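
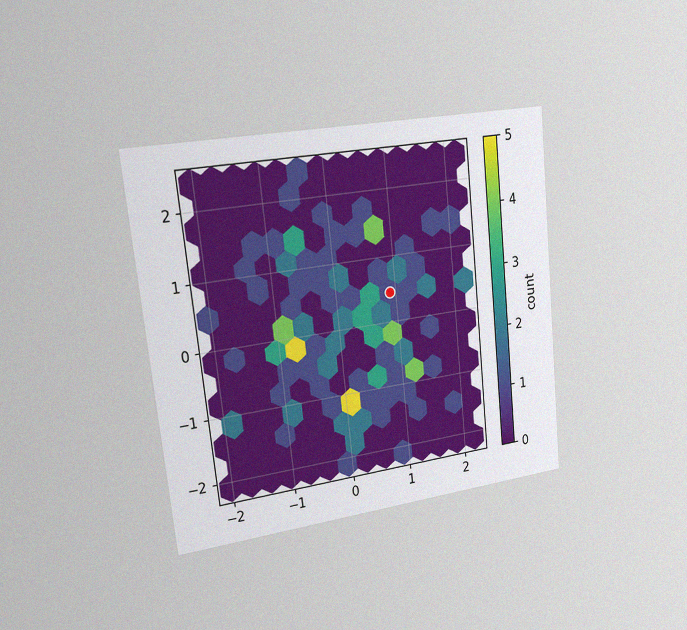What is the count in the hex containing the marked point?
1

The chart is tilted about 6° counter-clockwise and viewed slightly from the left, with some photo noise. The marked hex reads 1 on the colorbar.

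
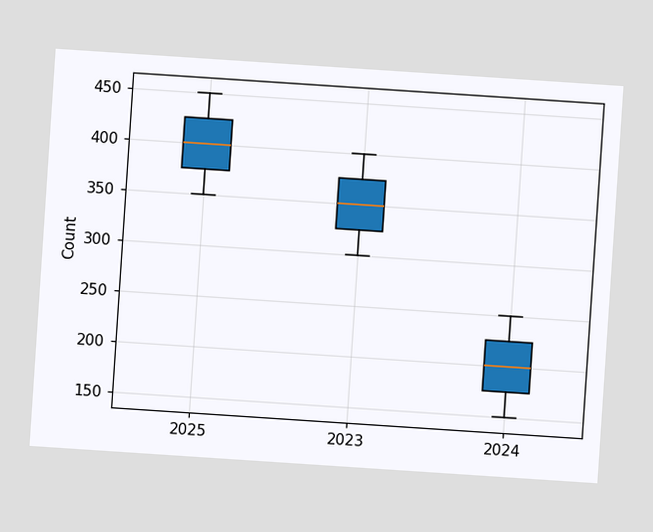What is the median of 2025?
400

The chart is tilted about 4° clockwise. The median line in the 2025 box sits at 400.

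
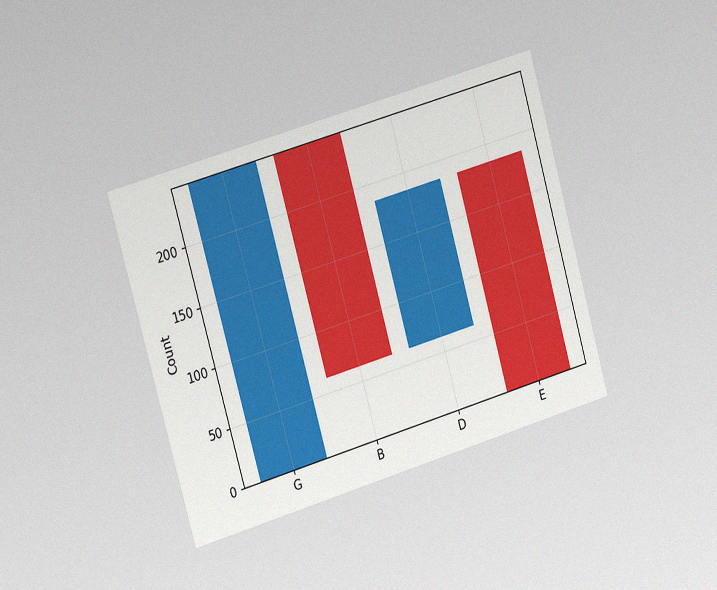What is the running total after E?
The chart is tilted about 16° counter-clockwise and viewed at a slight angle, with some photo noise. After E the running total reaches 0.

0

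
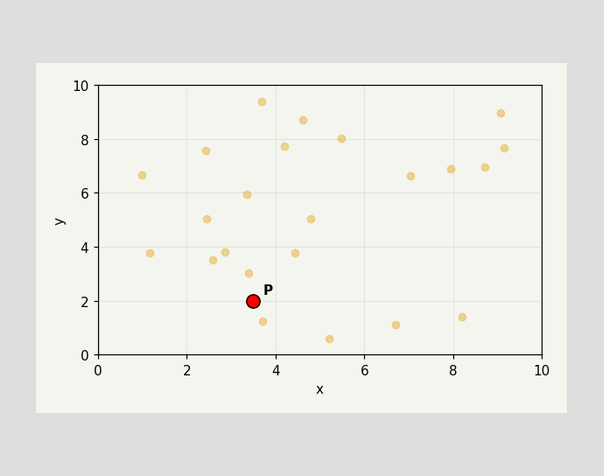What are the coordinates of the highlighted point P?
(3.5, 2)

Following the gridlines from P to each axis, P sits at (3.5, 2).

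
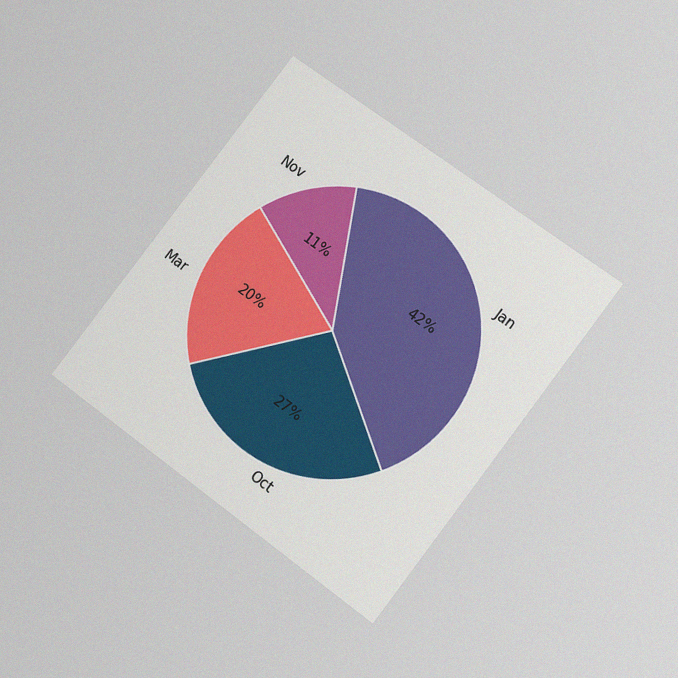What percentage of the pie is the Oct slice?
The chart is tilted about 37° clockwise and viewed at a slight angle, with some photo noise. The Oct slice takes up 27% of the pie.

27%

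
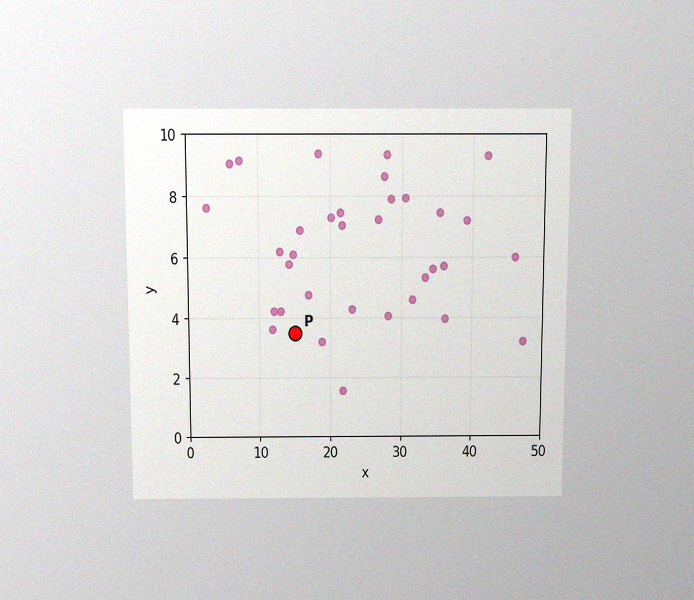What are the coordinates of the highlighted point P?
(15, 3.5)

The chart is viewed slightly from above, with some photo noise. Following the gridlines from P to each axis, P sits at (15, 3.5).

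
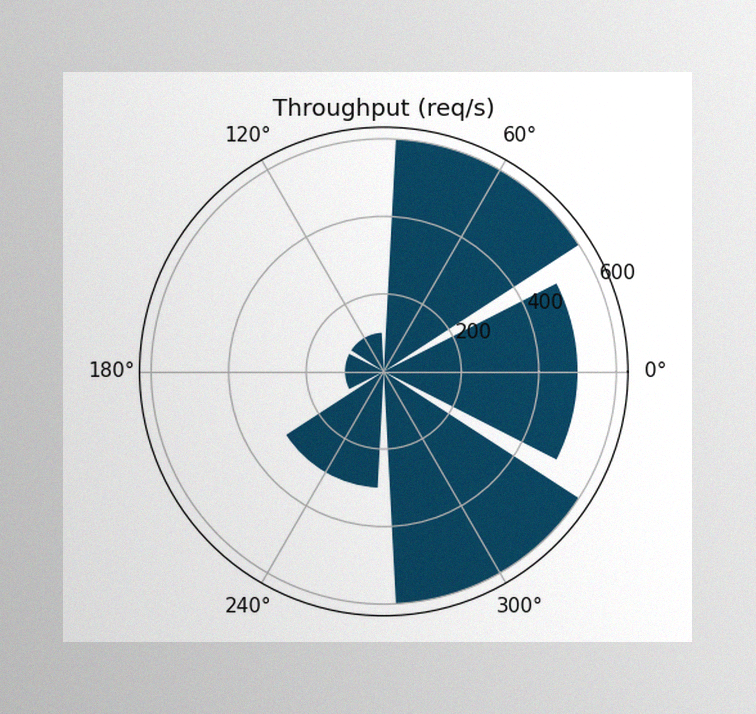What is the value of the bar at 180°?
100req/s

The image has some photo noise and uneven lighting. The bar at 180° reaches 100req/s on the radial axis.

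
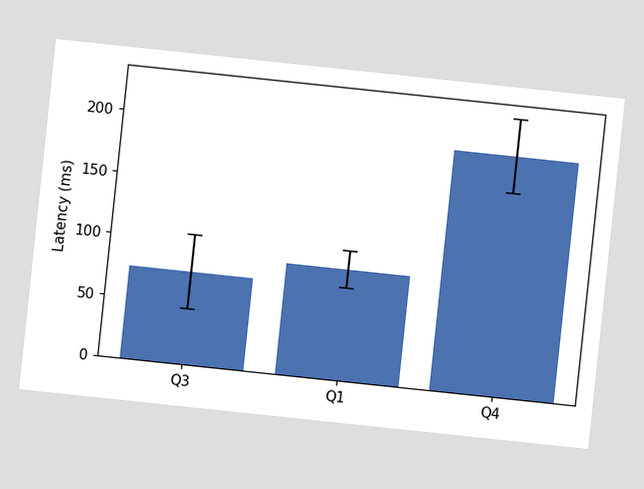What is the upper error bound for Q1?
The chart is tilted about 6° clockwise. The Q1 bar's upper whisker reaches 105ms.

105ms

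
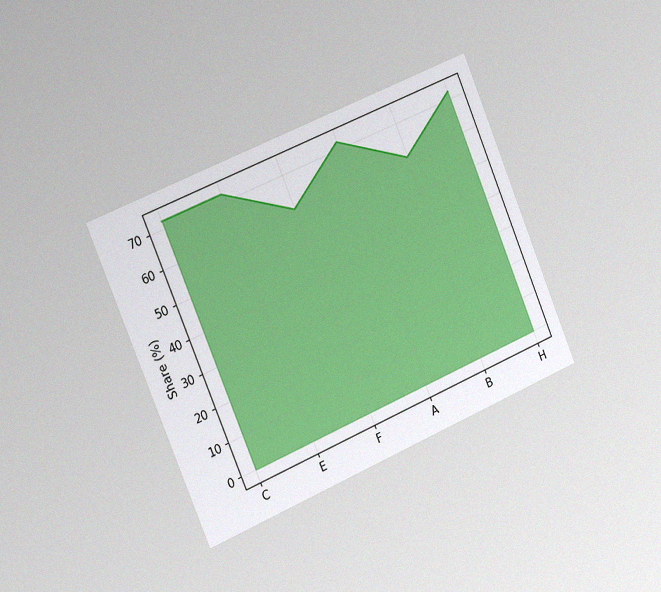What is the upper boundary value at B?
The chart is tilted about 23° counter-clockwise and viewed slightly from the left, with some photo noise. At B the upper boundary is at 60%.

60%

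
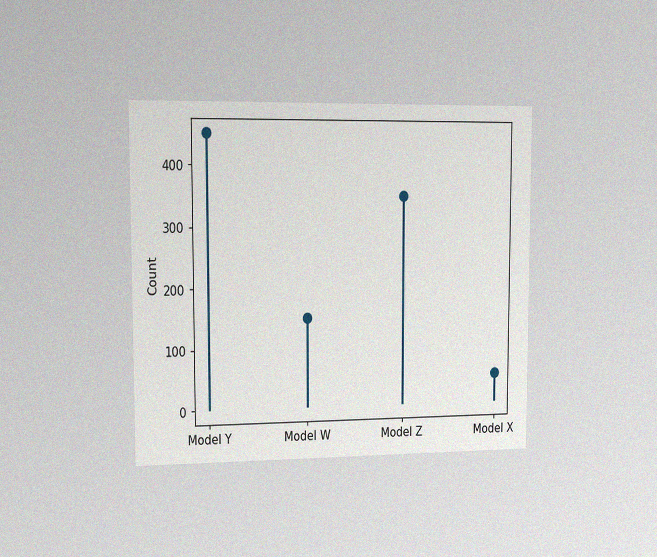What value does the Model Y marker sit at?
450

The chart is viewed slightly from the left, with some photo noise. The Model Y marker sits at 450.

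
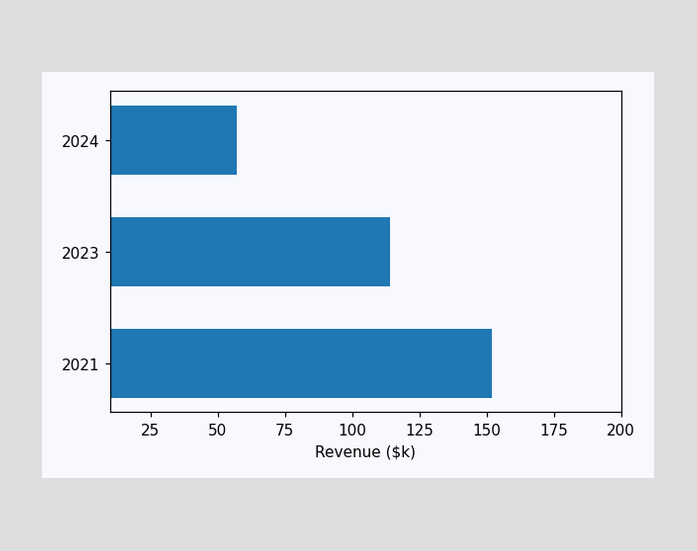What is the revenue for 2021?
Reading along the chart's x-axis, the 2021 bar reaches $152k.

$152k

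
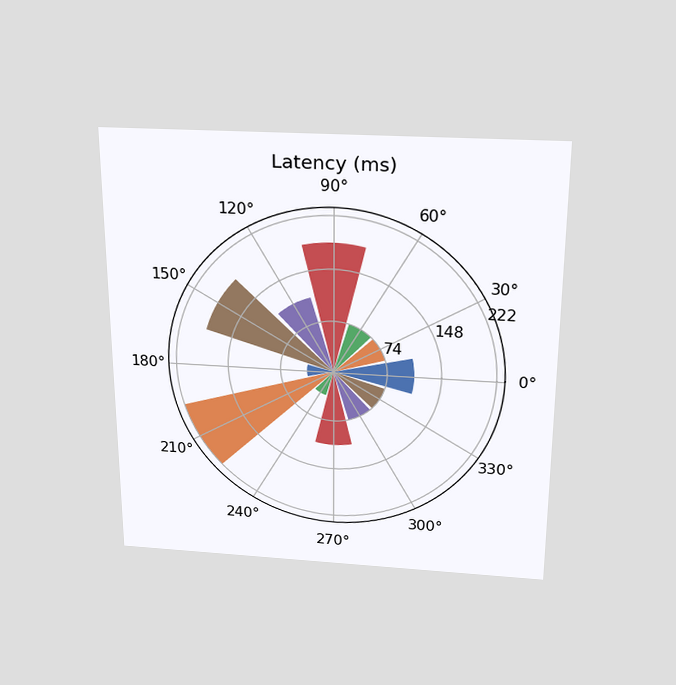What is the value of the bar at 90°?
185ms

The chart is viewed slightly from above. The bar at 90° reaches 185ms on the radial axis.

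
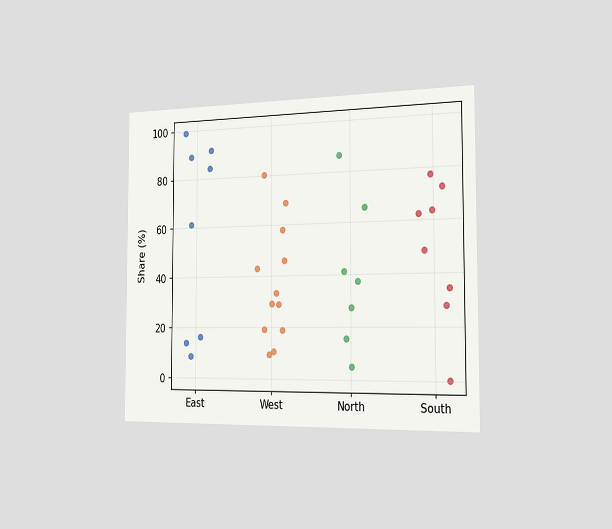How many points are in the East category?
The chart is viewed slightly from the right. Counting the markers in the East column gives 8.

8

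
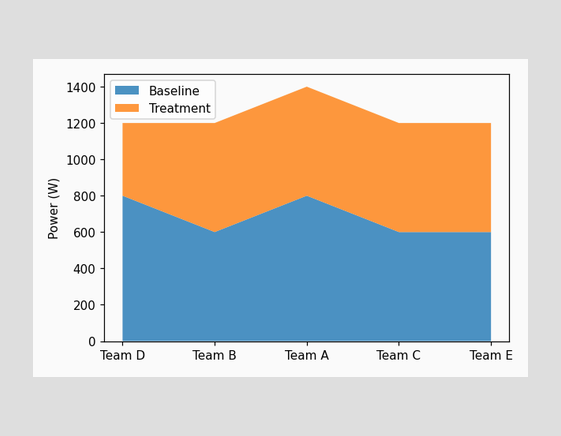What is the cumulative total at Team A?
The stacked total at Team A reaches 1400W.

1400W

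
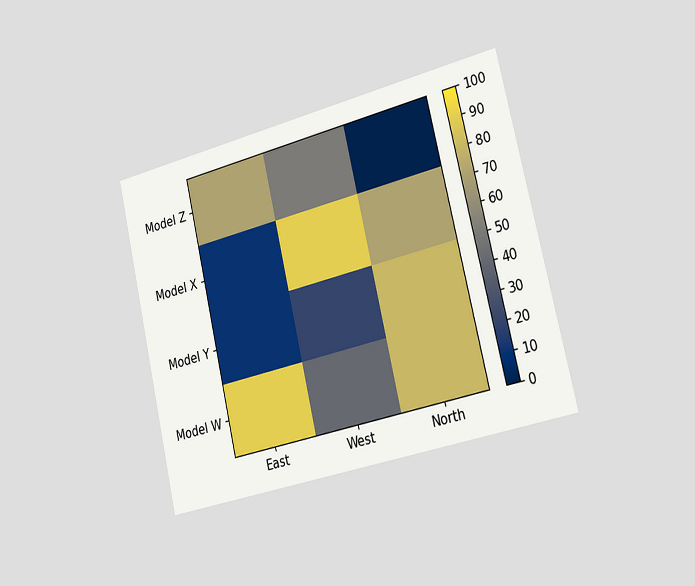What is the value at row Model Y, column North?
80

The chart is tilted about 13° counter-clockwise and viewed slightly from the right. Matching cell (Model Y, North) against the colorbar gives 80.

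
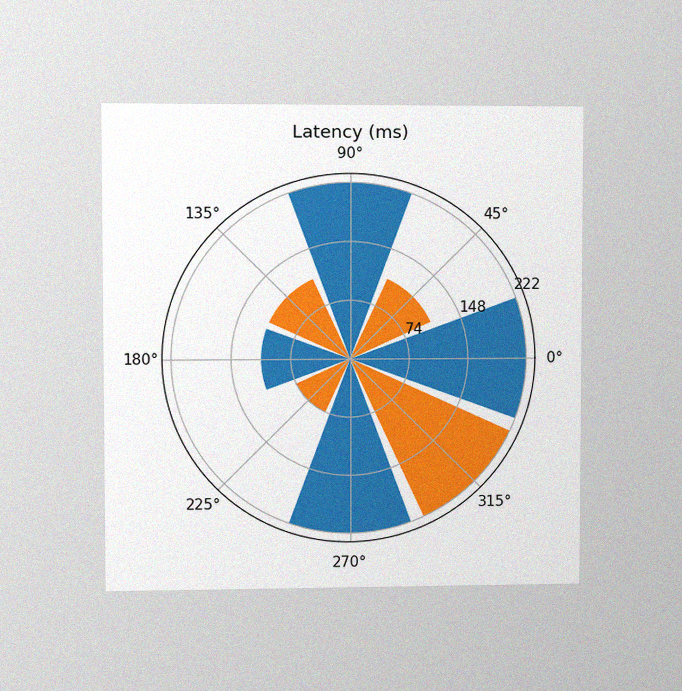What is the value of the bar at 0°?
The chart is viewed at a slight angle, with some photo noise. The bar at 0° reaches 222ms on the radial axis.

222ms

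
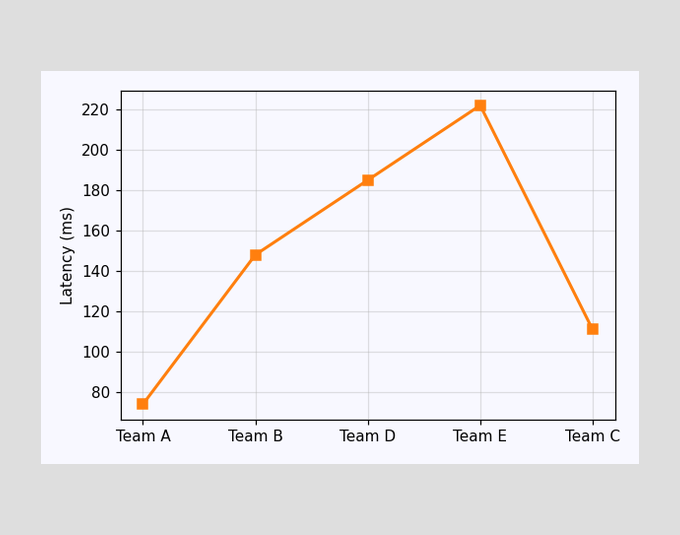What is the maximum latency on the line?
The highest point is at Team E, and reading across to the y-axis gives 222ms.

222ms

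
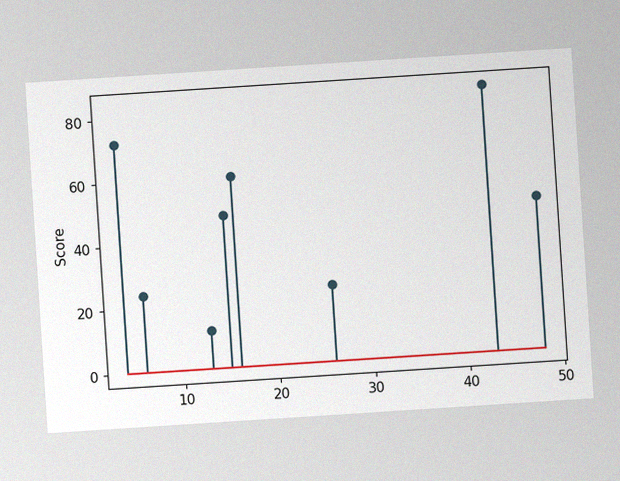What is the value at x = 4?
The chart is tilted about 4° counter-clockwise, with some photo noise. The stem at x=4 reaches 72.

72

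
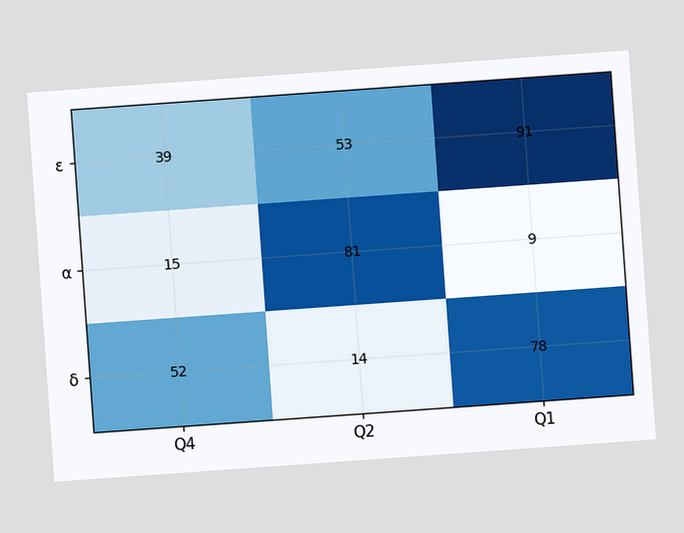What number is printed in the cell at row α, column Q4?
The chart is tilted about 4° counter-clockwise. The (α, Q4) cell reads 15.

15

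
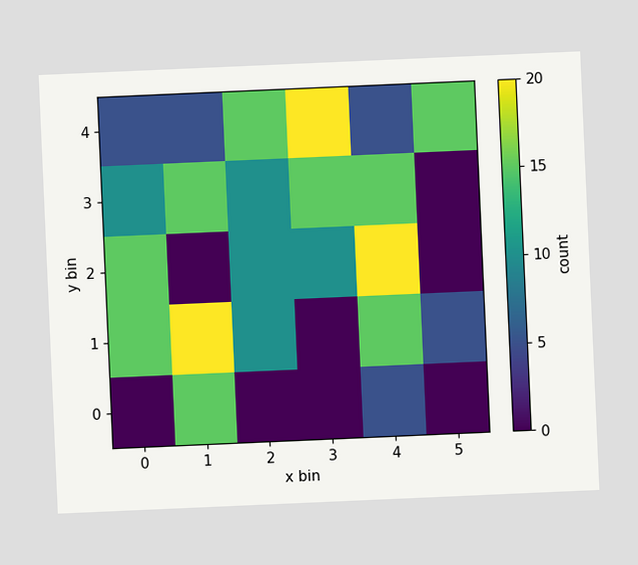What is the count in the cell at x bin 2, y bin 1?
10

The chart is tilted about 3° counter-clockwise. Matching the cell (2, 1) against the colorbar gives 10.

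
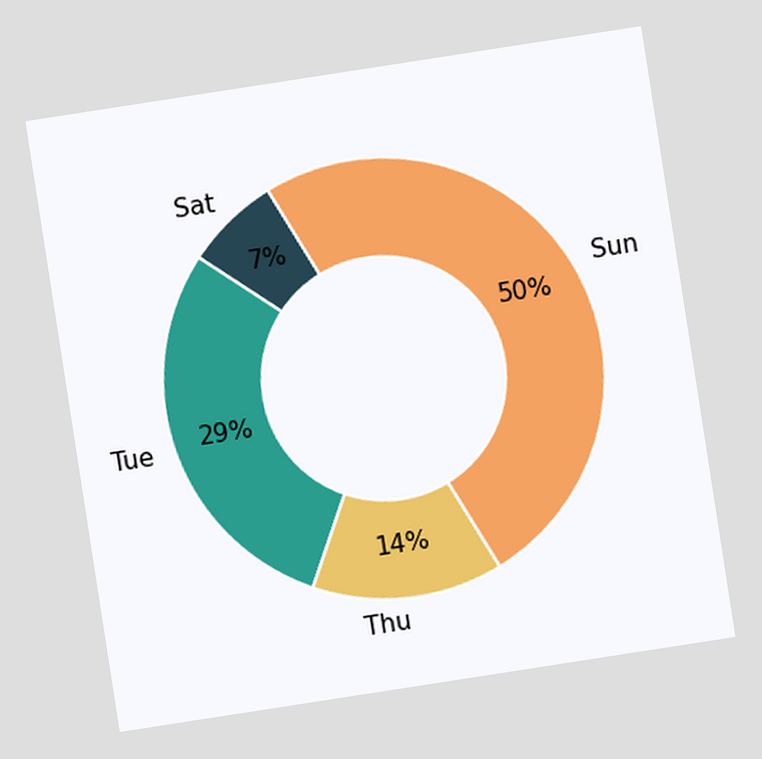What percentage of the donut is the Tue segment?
The chart is tilted about 9° counter-clockwise. The Tue segment takes up 29% of the ring.

29%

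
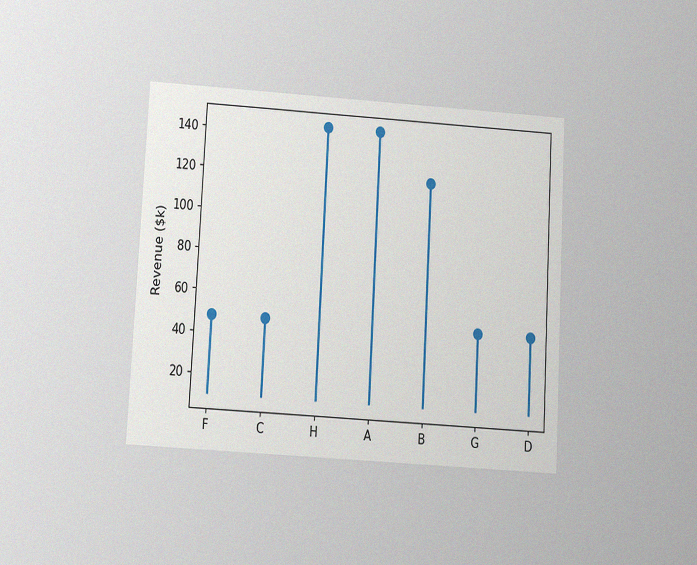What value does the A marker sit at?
The chart is tilted about 3° clockwise and viewed slightly from below, with some photo noise. The A marker sits at $144k.

$144k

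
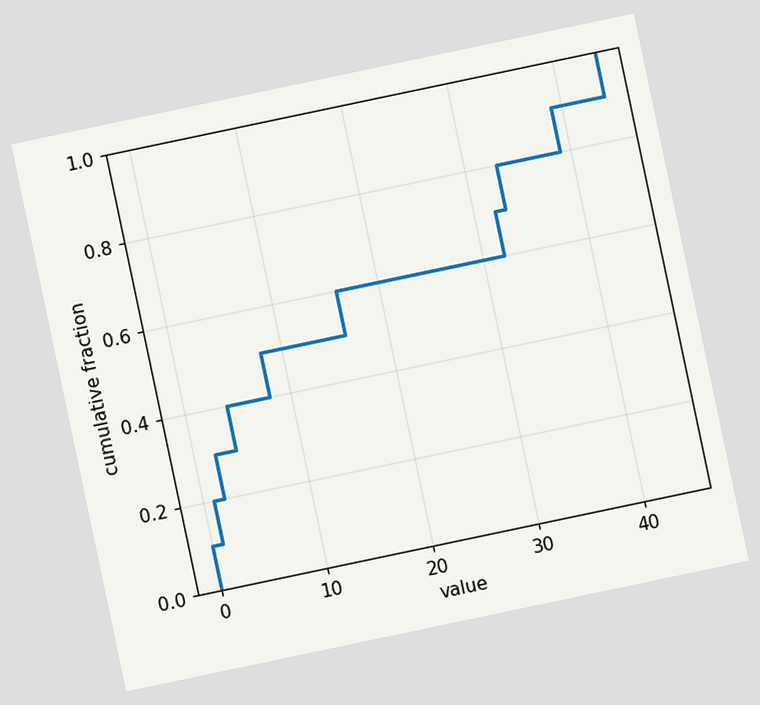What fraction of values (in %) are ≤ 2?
The chart is tilted about 12° counter-clockwise. At x=2 the ECDF step is at 30%.

30%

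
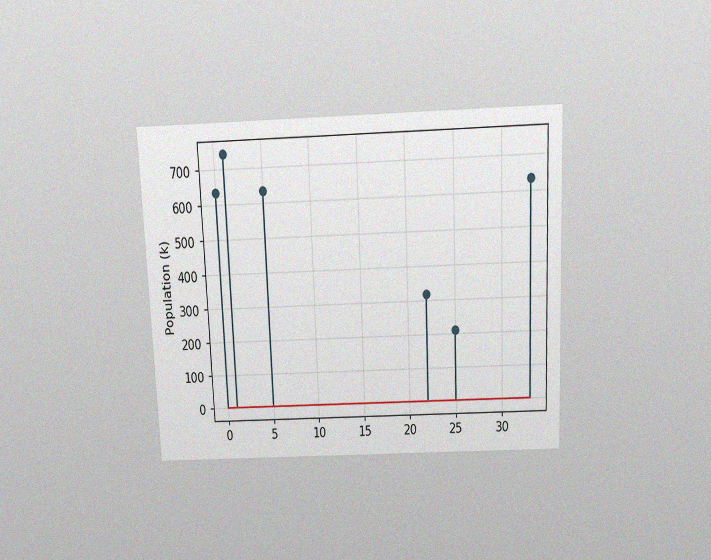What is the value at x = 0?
The chart is tilted about 2° counter-clockwise and viewed slightly from above, with some photo noise. The stem at x=0 reaches 636k.

636k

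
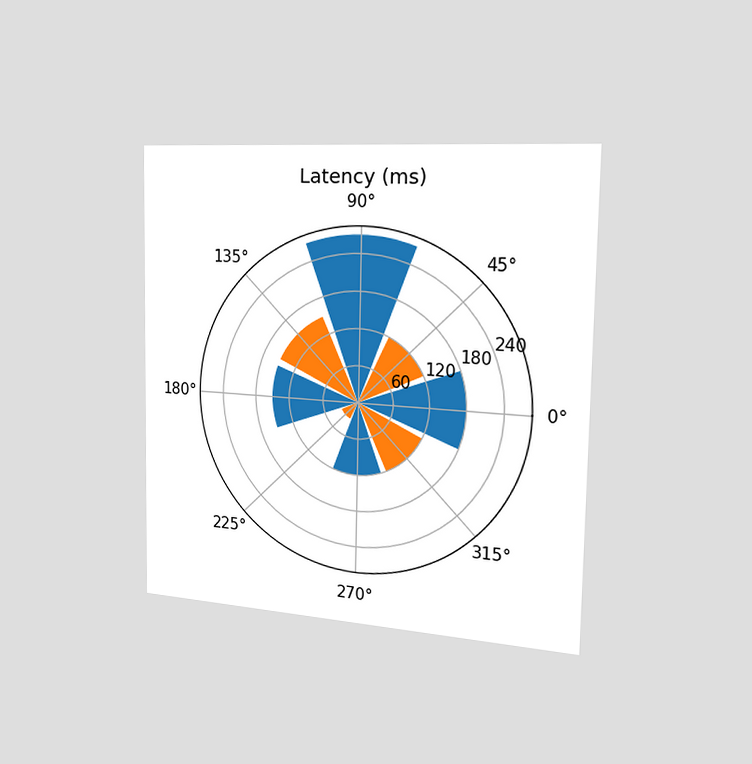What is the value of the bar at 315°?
120ms

The chart is viewed slightly from the right. The bar at 315° reaches 120ms on the radial axis.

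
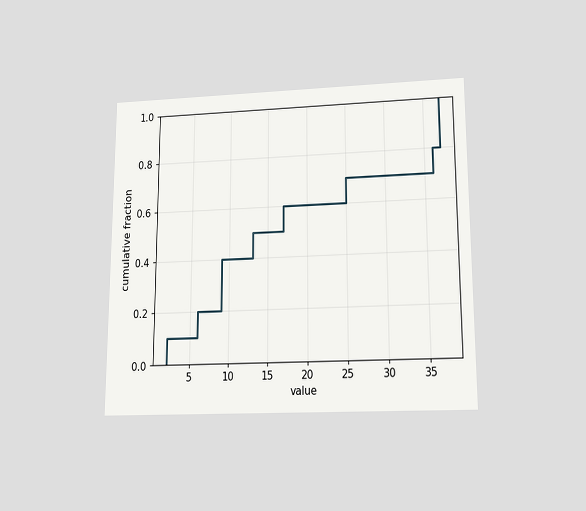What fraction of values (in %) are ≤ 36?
80%

The chart is viewed slightly from below. At x=36 the ECDF step is at 80%.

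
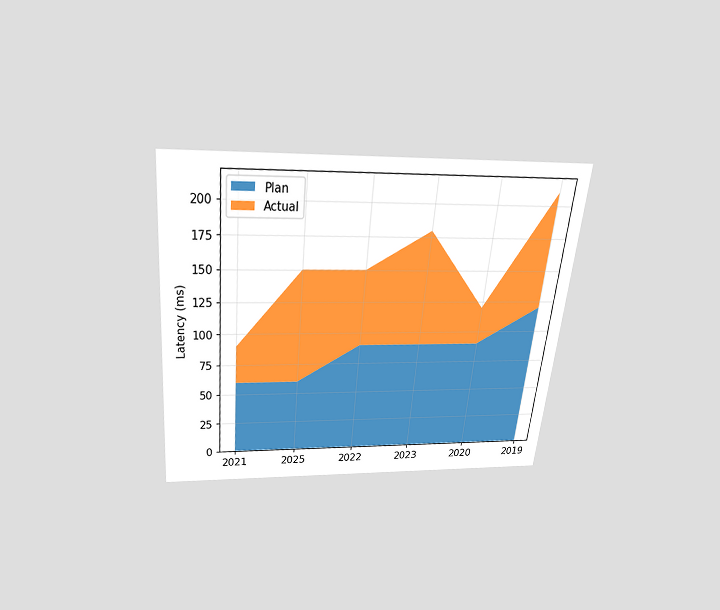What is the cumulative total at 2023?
The chart is tilted about 5° clockwise and viewed slightly from above. The stacked total at 2023 reaches 180ms.

180ms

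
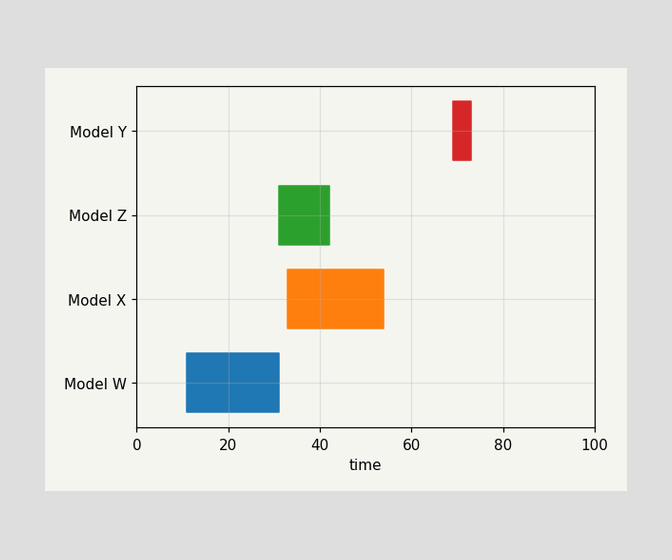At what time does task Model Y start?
69

The Model Y bar begins at t=69.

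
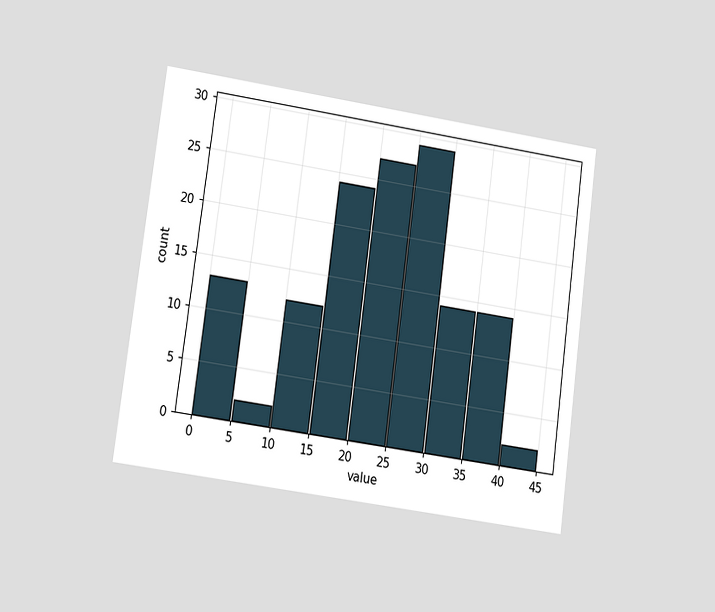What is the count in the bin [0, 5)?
13

The chart is tilted about 8° clockwise and viewed at a slight angle. The [0, 5) bin has height 13.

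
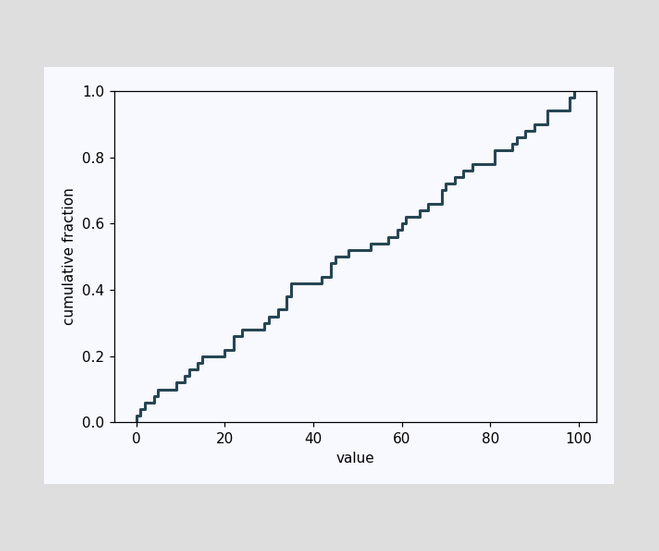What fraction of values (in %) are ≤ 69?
At x=69 the ECDF step is at 70%.

70%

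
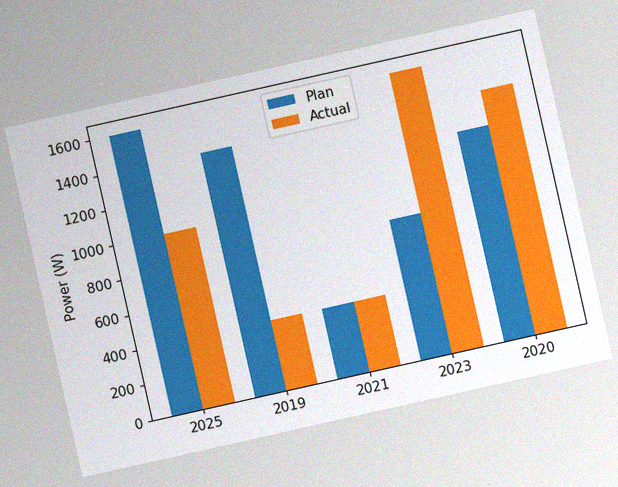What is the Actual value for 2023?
1600W

The chart is tilted about 13° counter-clockwise, with some photo noise. The Actual bar at 2023 reaches 1600W on the y-axis.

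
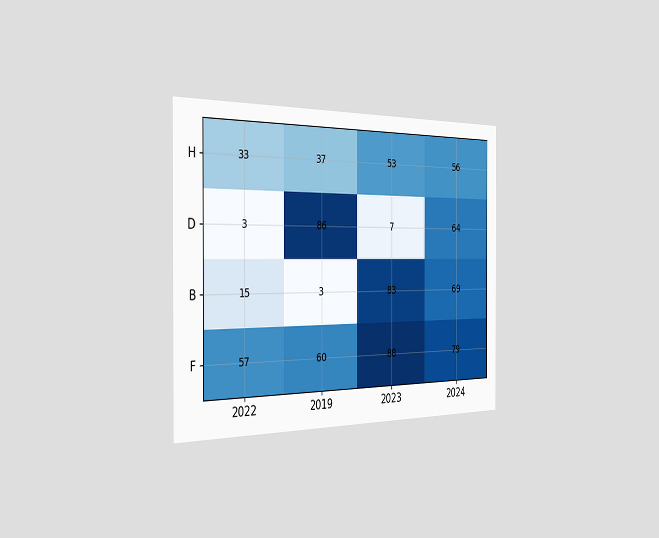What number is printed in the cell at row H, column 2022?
The chart is viewed slightly from the left. The (H, 2022) cell reads 33.

33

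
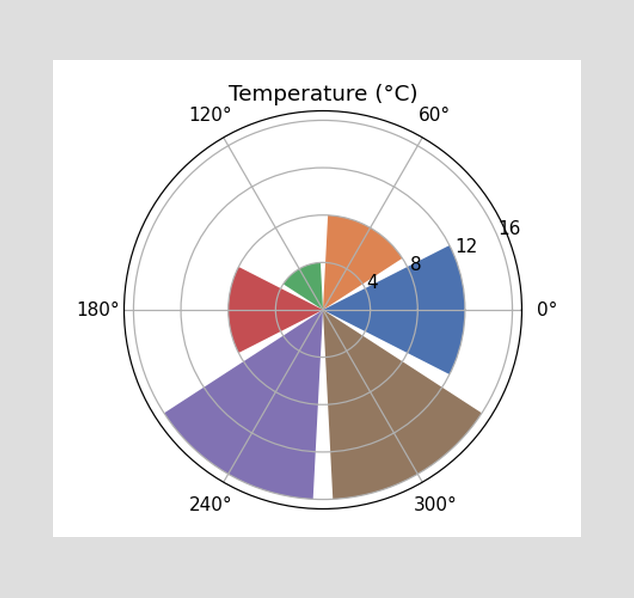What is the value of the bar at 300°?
16°C

The bar at 300° reaches 16°C on the radial axis.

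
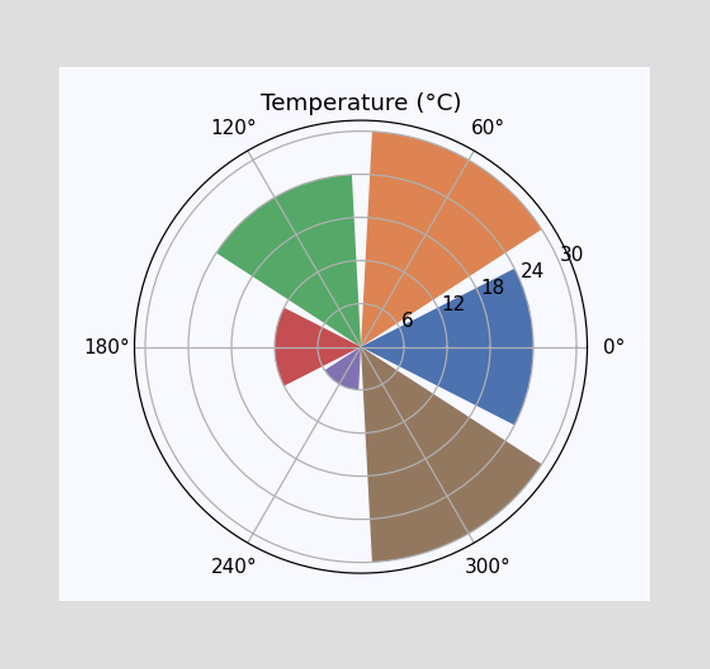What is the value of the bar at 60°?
30°C

The bar at 60° reaches 30°C on the radial axis.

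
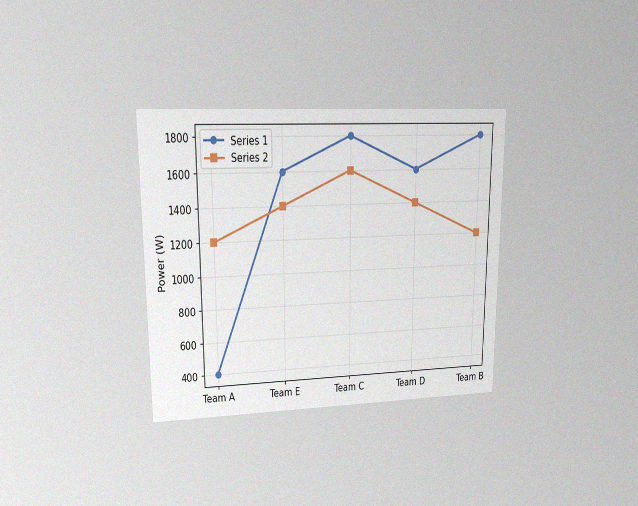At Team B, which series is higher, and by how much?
Series 1, by 600W

The chart is viewed at a slight angle, with some photo noise. At Team B, Series 1 sits above the other line by 600W.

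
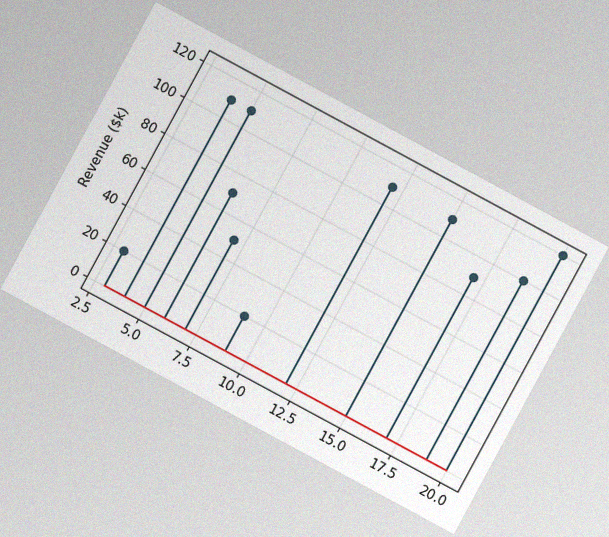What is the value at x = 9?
$20k

The chart is tilted about 28° clockwise, with some photo noise. The stem at x=9 reaches $20k.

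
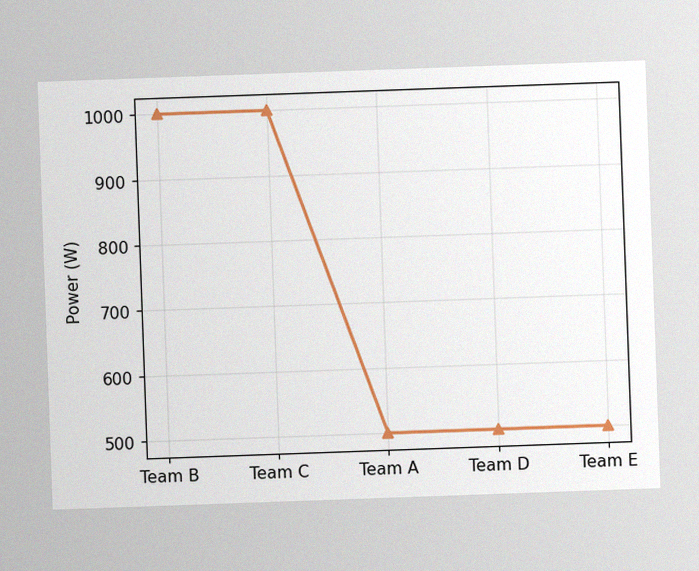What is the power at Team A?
500W

The chart is tilted about 2° counter-clockwise, with some photo noise. At Team A, the line is at 500W.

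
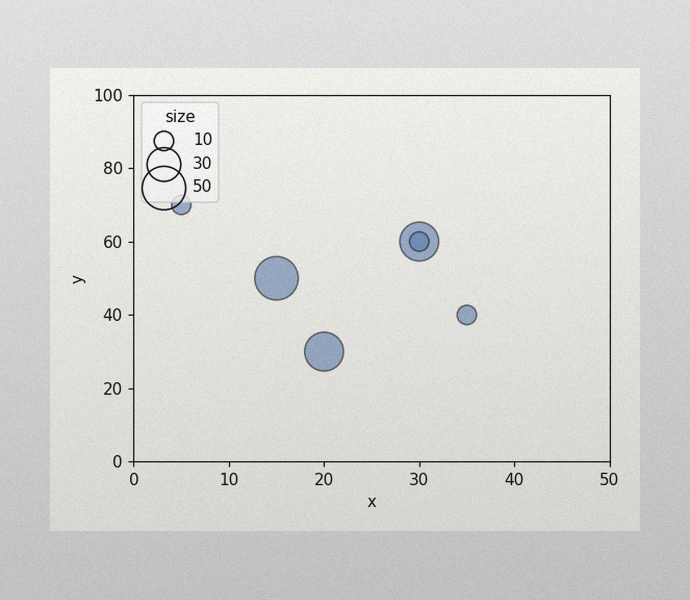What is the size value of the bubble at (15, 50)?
The image has some photo noise and uneven lighting. Matching the bubble at (15, 50) against the size legend gives 50.

50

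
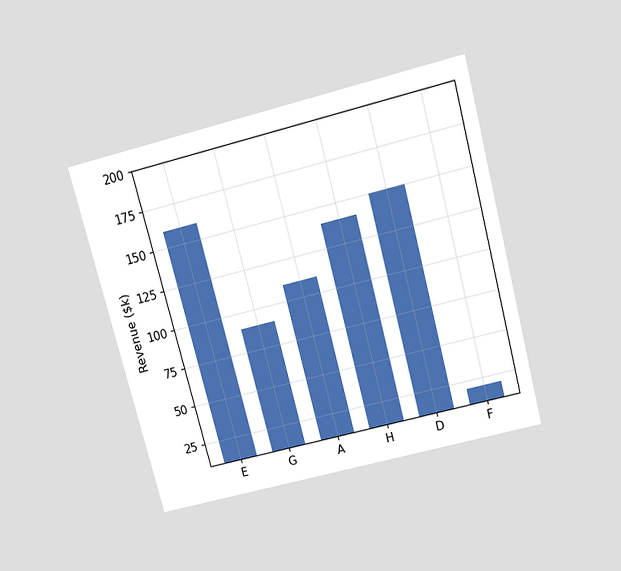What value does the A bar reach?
The chart is tilted about 15° counter-clockwise and viewed slightly from above. Reading along the chart's y-axis, the A bar reaches $110k.

$110k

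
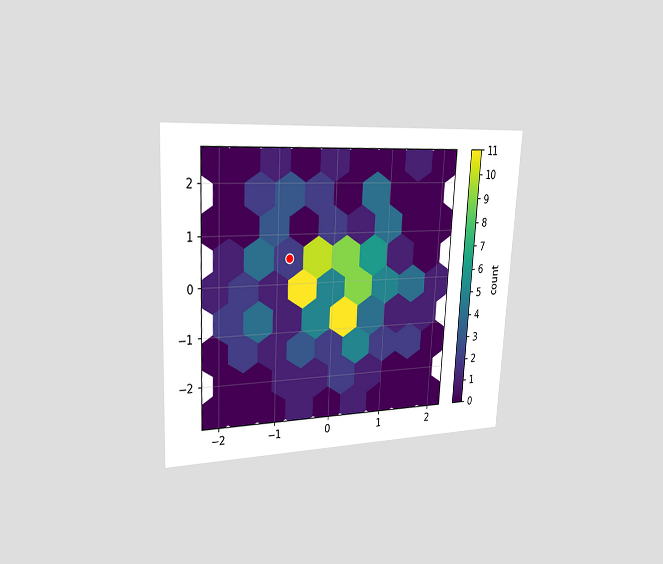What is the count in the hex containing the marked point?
2

The chart is tilted about 3° clockwise and viewed slightly from the left. The marked hex reads 2 on the colorbar.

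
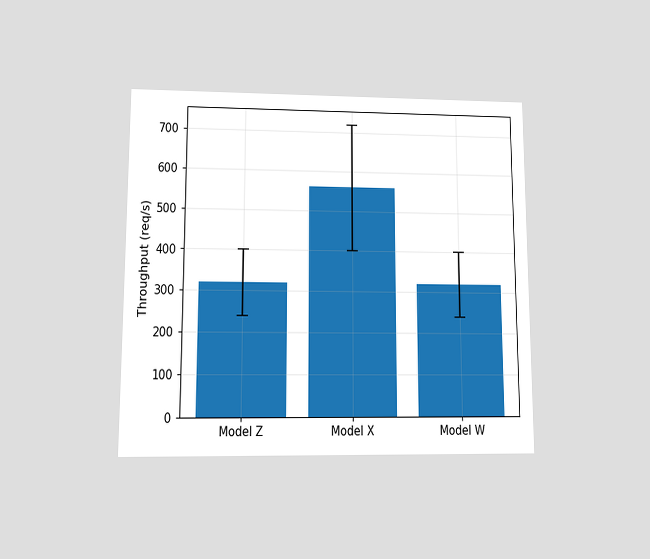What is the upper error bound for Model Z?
The chart is viewed at a slight angle. The Model Z bar's upper whisker reaches 400req/s.

400req/s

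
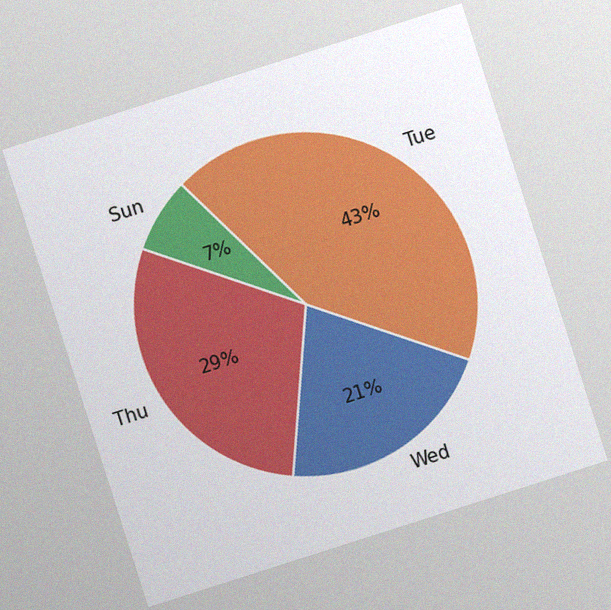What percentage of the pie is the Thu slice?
The chart is tilted about 18° counter-clockwise, with some photo noise. The Thu slice takes up 29% of the pie.

29%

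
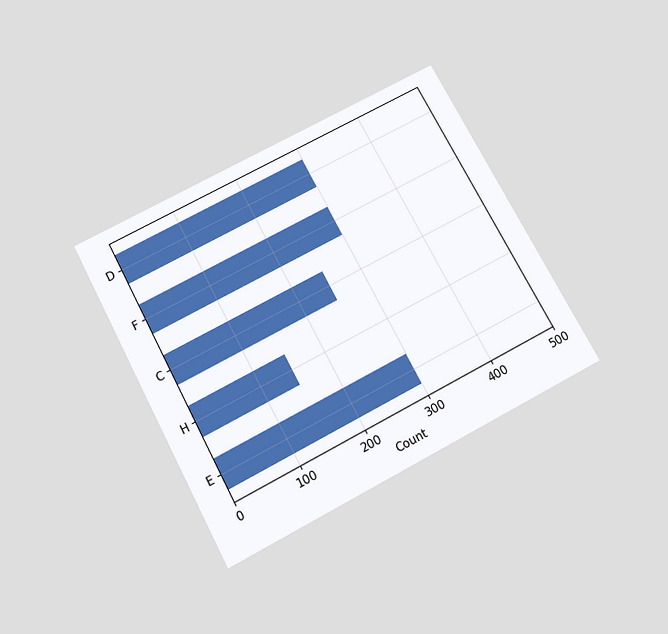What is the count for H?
150

The chart is tilted about 28° counter-clockwise and viewed slightly from below. Reading along the chart's x-axis, the H bar reaches 150.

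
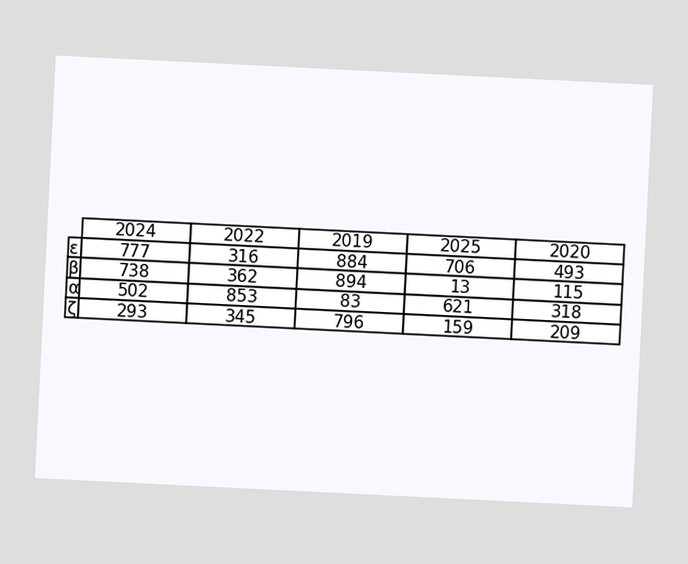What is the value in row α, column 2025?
621

The chart is tilted about 3° clockwise. The (α, 2025) cell reads 621.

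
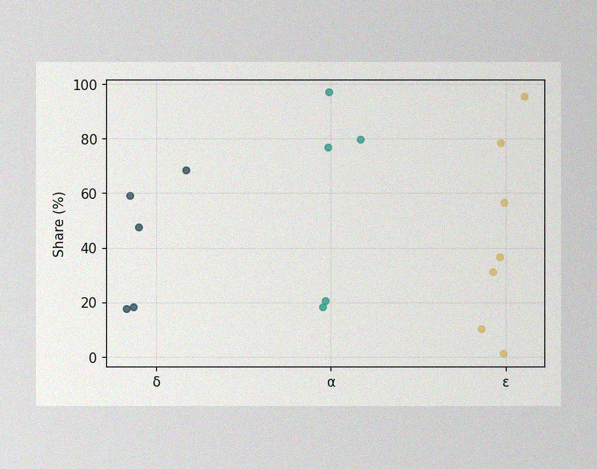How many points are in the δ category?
5

The image has some photo noise and uneven lighting. Counting the markers in the δ column gives 5.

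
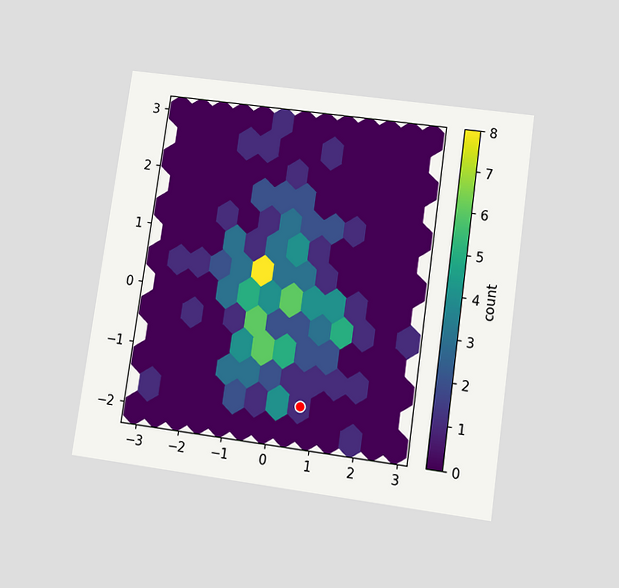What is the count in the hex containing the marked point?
The chart is tilted about 8° clockwise and viewed at a slight angle. The marked hex reads 1 on the colorbar.

1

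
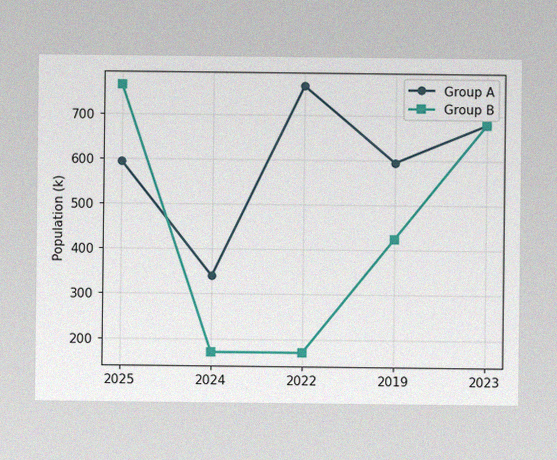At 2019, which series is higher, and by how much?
The image has some photo noise and uneven lighting. At 2019, Group A sits above the other line by 170k.

Group A, by 170k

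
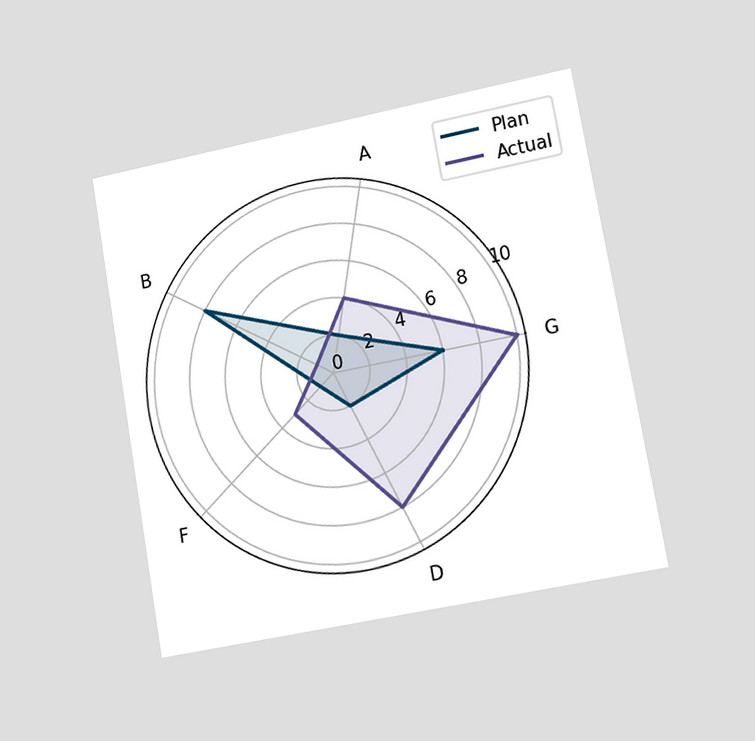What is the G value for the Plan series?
6

The chart is tilted about 10° counter-clockwise and viewed slightly from the right. On the G axis, Plan reaches 6.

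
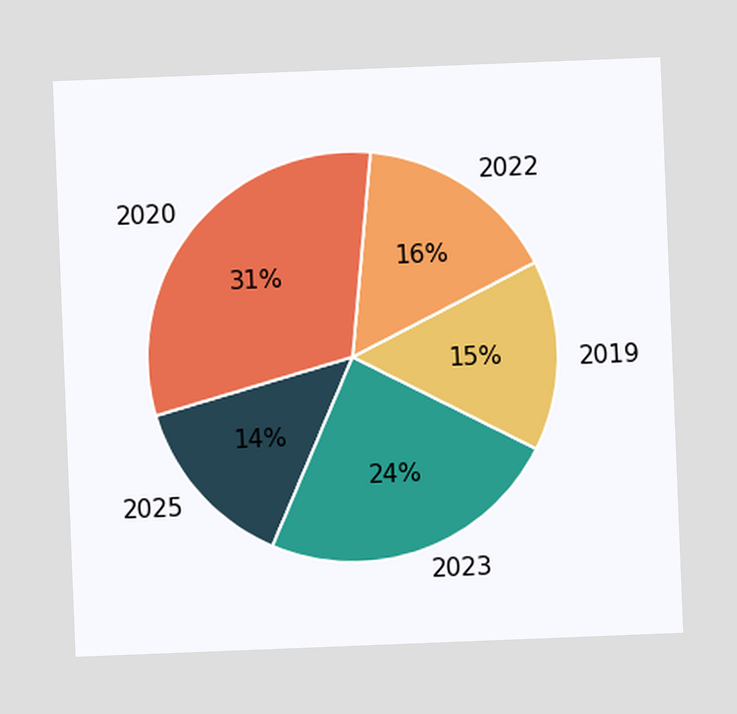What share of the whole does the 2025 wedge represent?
14%

The chart is tilted about 2° counter-clockwise. The 2025 slice takes up 14% of the pie.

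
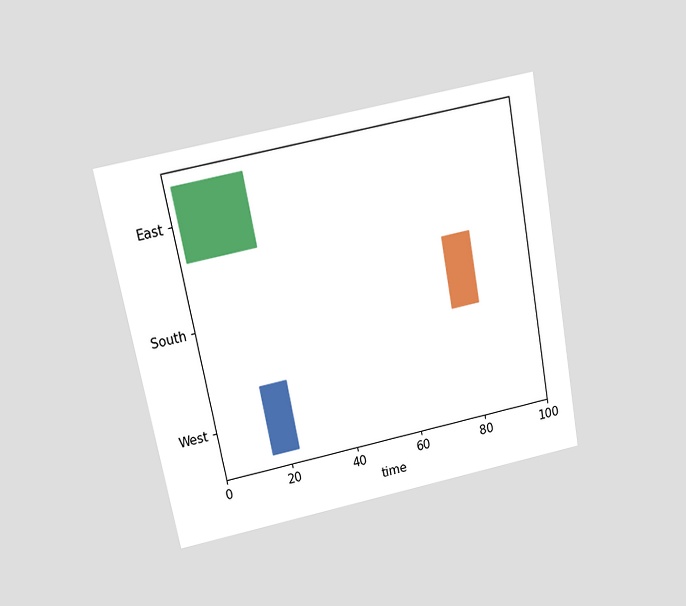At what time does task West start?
The chart is tilted about 11° counter-clockwise and viewed slightly from above. The West bar begins at t=15.

15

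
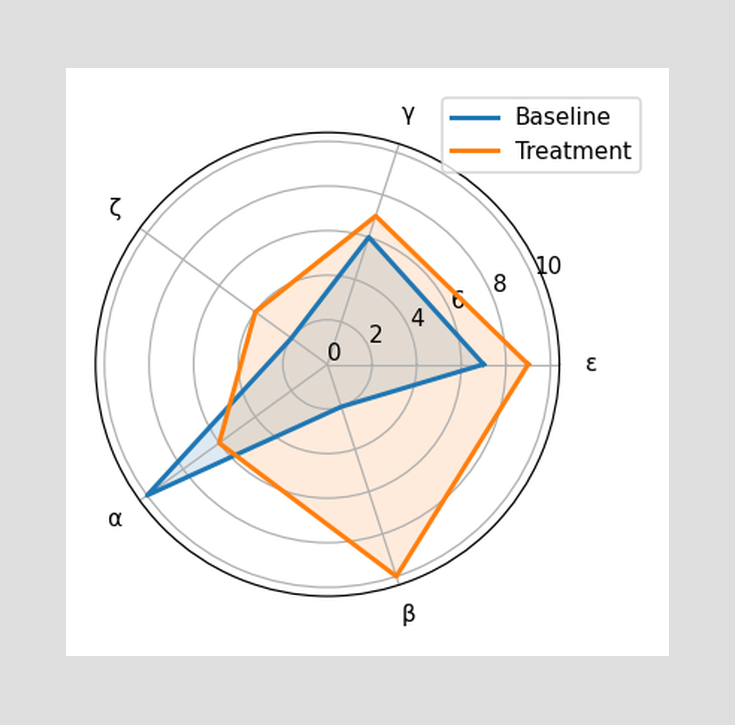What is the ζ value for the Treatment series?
4

On the ζ axis, Treatment reaches 4.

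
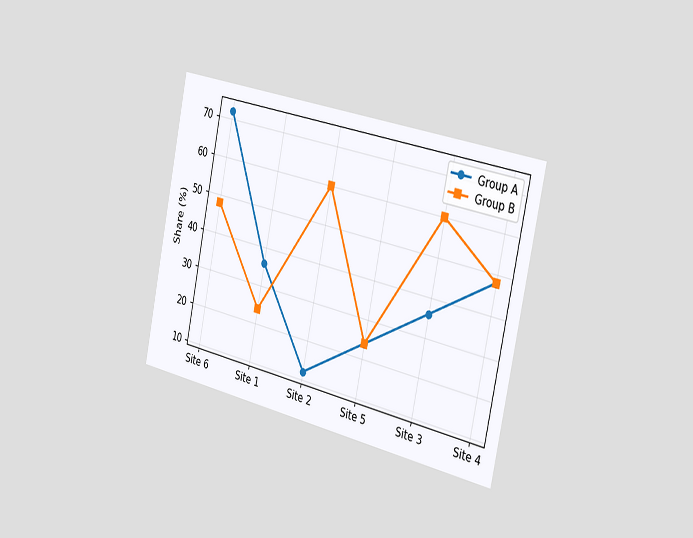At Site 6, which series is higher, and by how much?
The chart is tilted about 12° clockwise and viewed slightly from the right. At Site 6, Group A sits above the other line by 24%.

Group A, by 24%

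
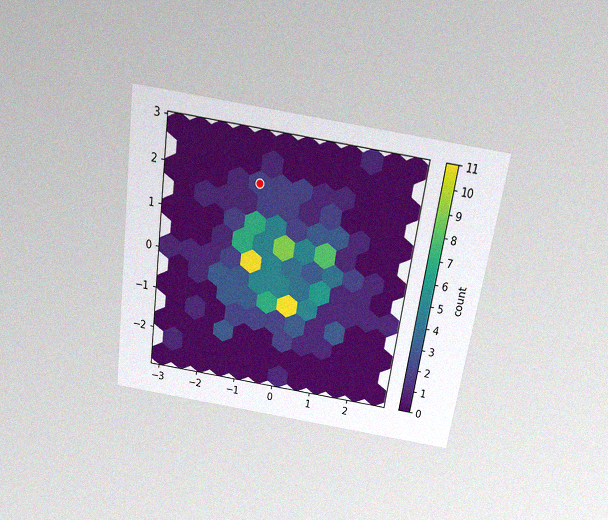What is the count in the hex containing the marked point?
The chart is tilted about 8° clockwise and viewed slightly from above, with some photo noise. The marked hex reads 2 on the colorbar.

2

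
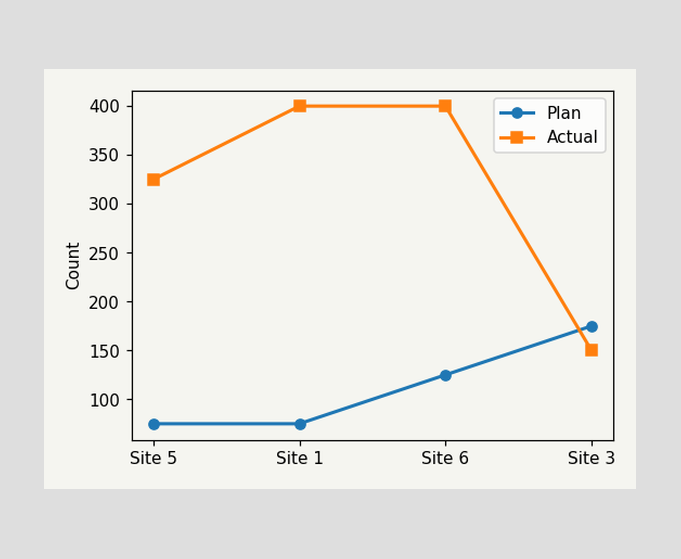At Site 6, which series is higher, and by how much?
Actual, by 275

At Site 6, Actual sits above the other line by 275.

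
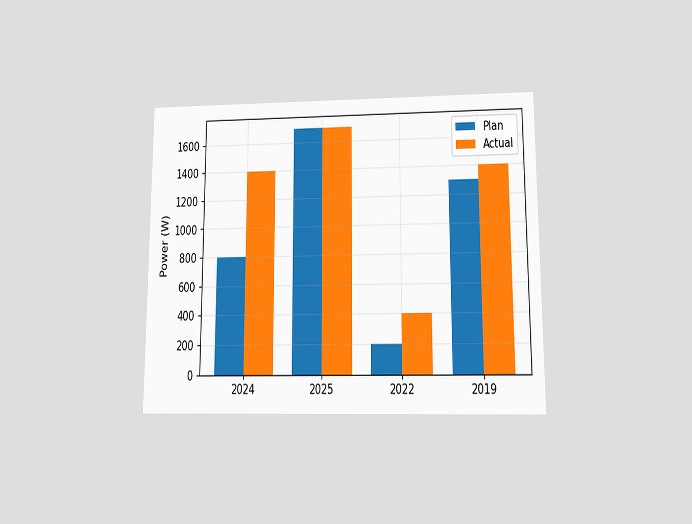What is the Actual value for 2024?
The chart is viewed at a slight angle. The Actual bar at 2024 reaches 1400W on the y-axis.

1400W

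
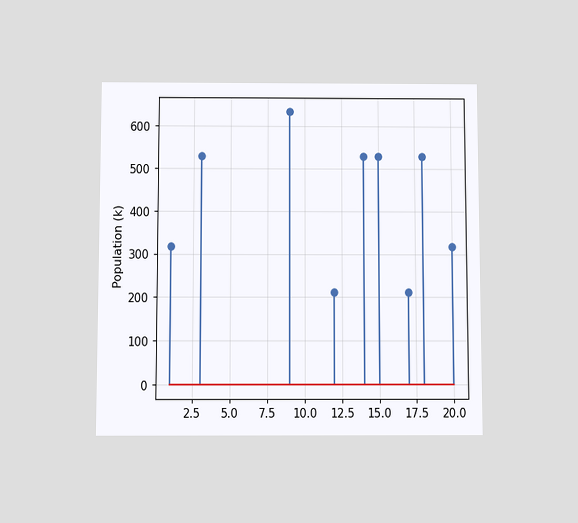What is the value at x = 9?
636k

The chart is viewed slightly from below. The stem at x=9 reaches 636k.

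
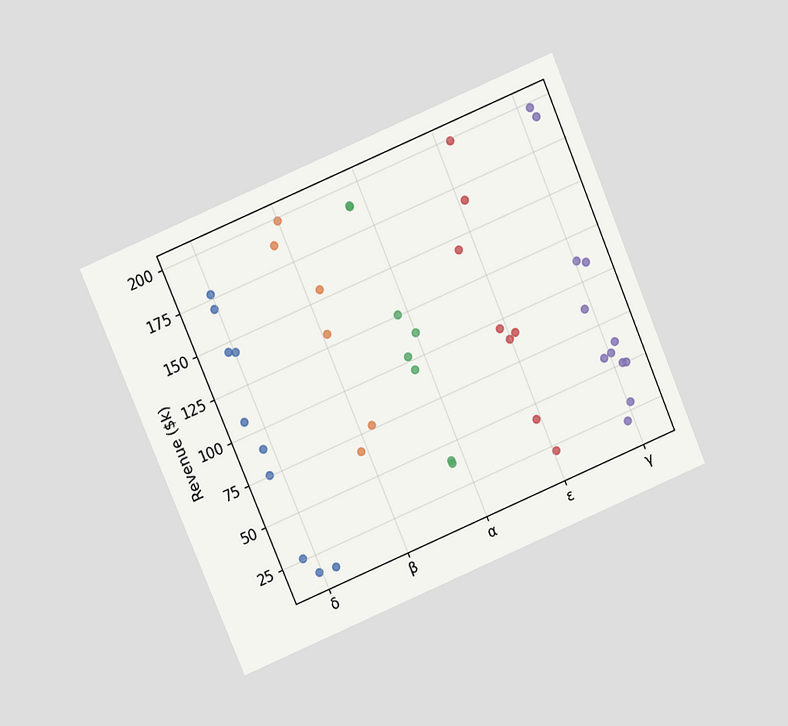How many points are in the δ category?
10

The chart is tilted about 23° counter-clockwise and viewed at a slight angle. Counting the markers in the δ column gives 10.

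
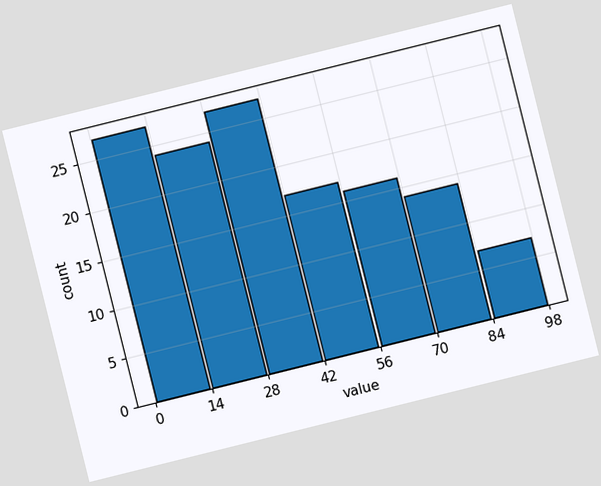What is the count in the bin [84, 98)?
The chart is tilted about 14° counter-clockwise. The [84, 98) bin has height 7.

7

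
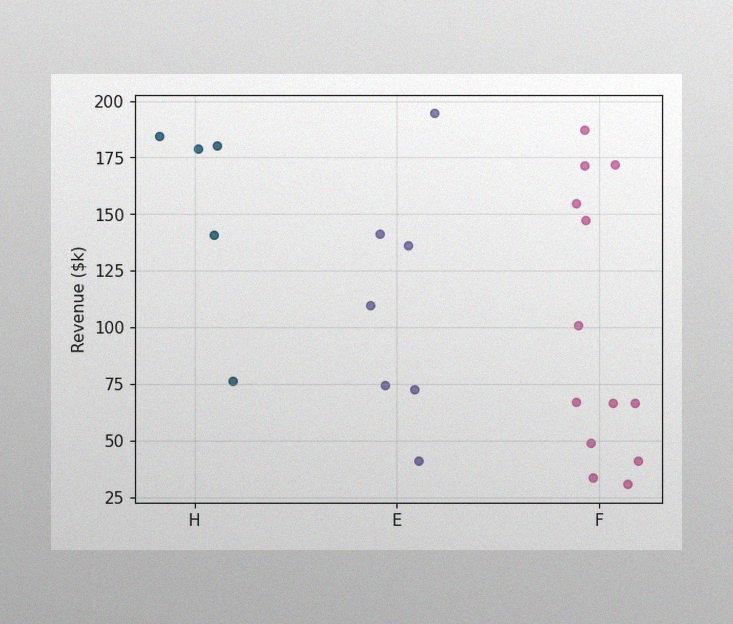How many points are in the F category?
The image has some photo noise and uneven lighting. Counting the markers in the F column gives 13.

13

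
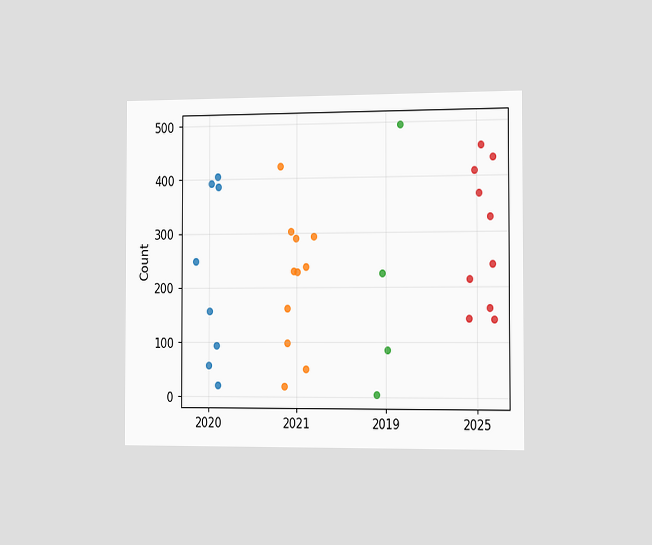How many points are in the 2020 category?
The chart is viewed slightly from the right. Counting the markers in the 2020 column gives 8.

8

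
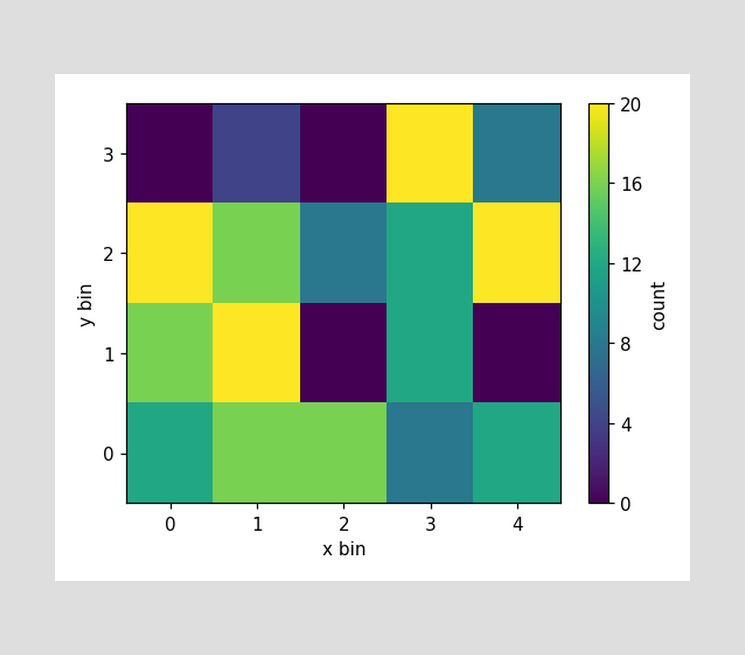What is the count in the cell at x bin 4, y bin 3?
8

Matching the cell (4, 3) against the colorbar gives 8.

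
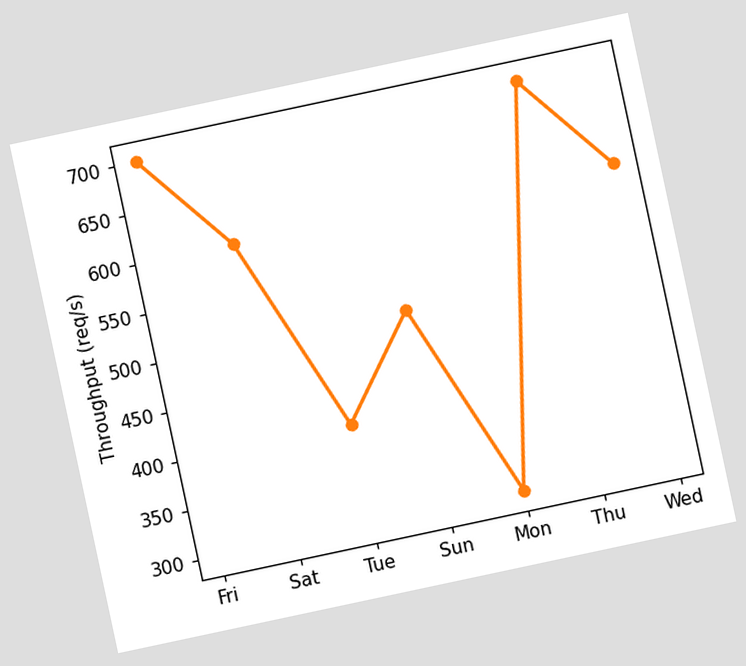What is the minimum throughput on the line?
The chart is tilted about 12° counter-clockwise. The lowest point is at Mon, and reading across to the y-axis gives 300req/s.

300req/s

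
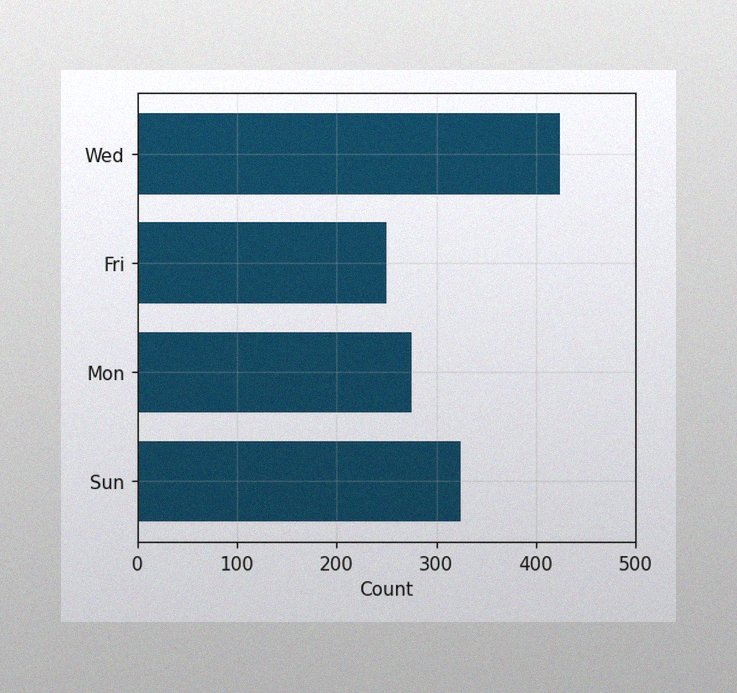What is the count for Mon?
The image has some photo noise and uneven lighting. Reading along the chart's x-axis, the Mon bar reaches 275.

275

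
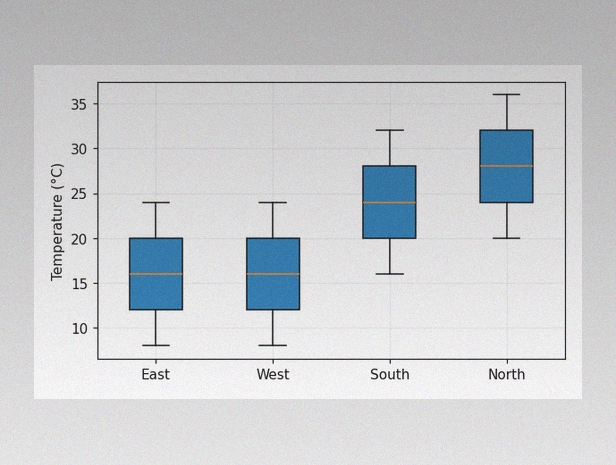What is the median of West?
The image has some photo noise and uneven lighting. The median line in the West box sits at 16°C.

16°C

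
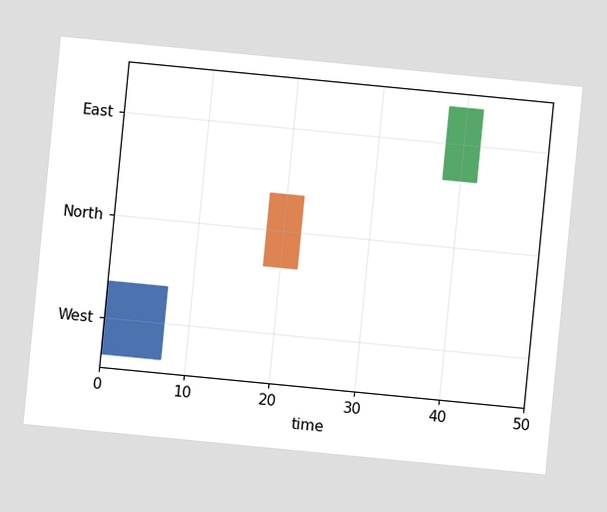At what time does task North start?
The chart is tilted about 6° clockwise. The North bar begins at t=18.

18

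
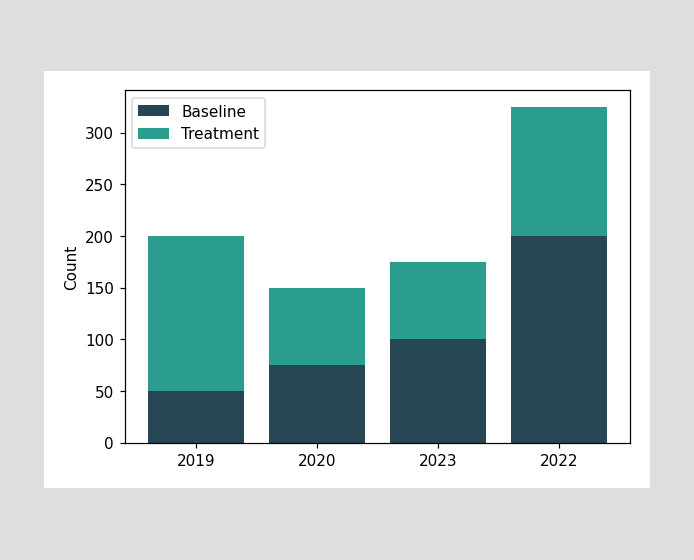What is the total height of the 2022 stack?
325

The 2022 stack's top reaches 325 on the y-axis.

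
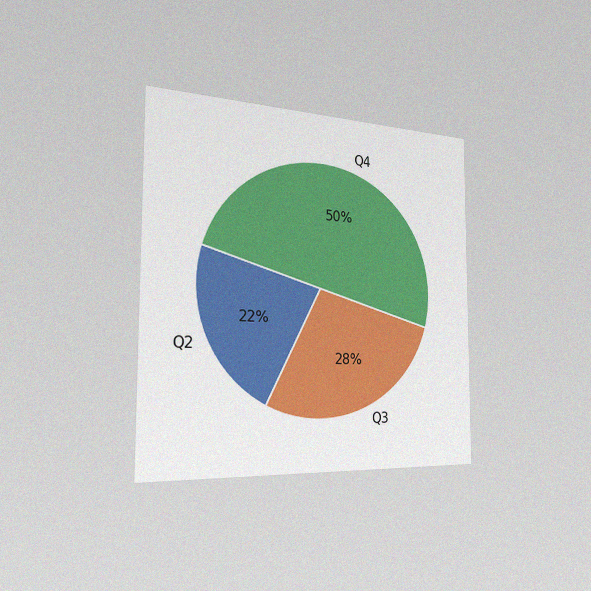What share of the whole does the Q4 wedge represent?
The chart is viewed slightly from the left, with some photo noise. The Q4 slice takes up 50% of the pie.

50%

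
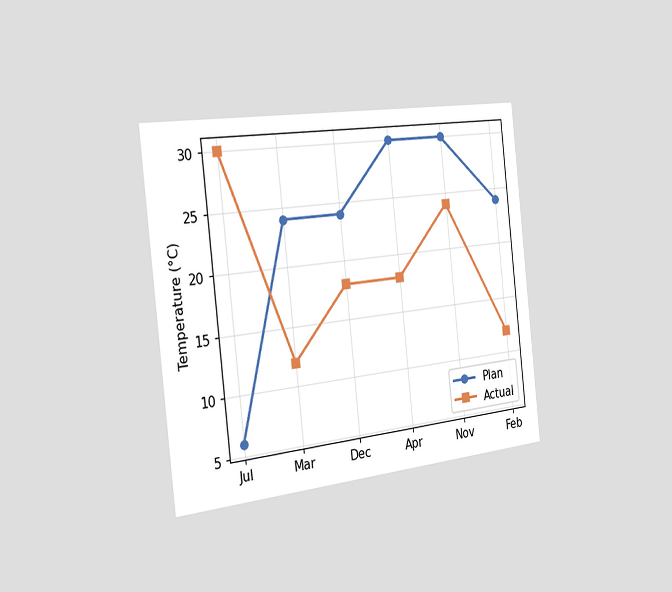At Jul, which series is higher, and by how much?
The chart is tilted about 6° counter-clockwise and viewed slightly from the left. At Jul, Actual sits above the other line by 24°C.

Actual, by 24°C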